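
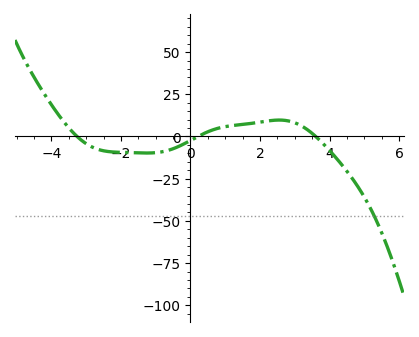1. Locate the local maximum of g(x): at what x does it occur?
2.55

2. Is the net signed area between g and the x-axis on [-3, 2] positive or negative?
negative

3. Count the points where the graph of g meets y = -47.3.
1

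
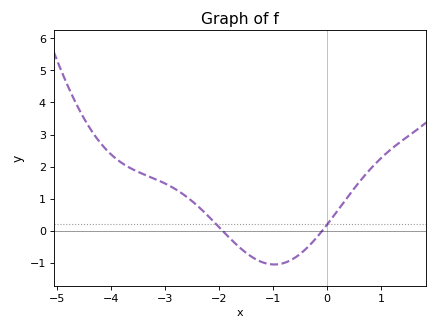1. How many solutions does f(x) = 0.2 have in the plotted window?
2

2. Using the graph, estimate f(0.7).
1.7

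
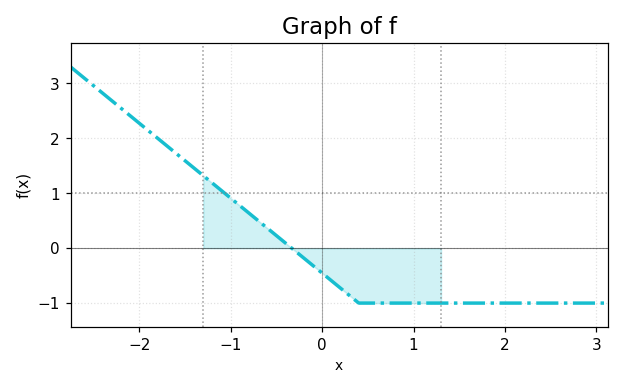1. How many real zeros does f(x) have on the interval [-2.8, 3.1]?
1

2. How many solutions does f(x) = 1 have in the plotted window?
1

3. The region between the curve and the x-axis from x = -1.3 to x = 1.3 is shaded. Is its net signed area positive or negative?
negative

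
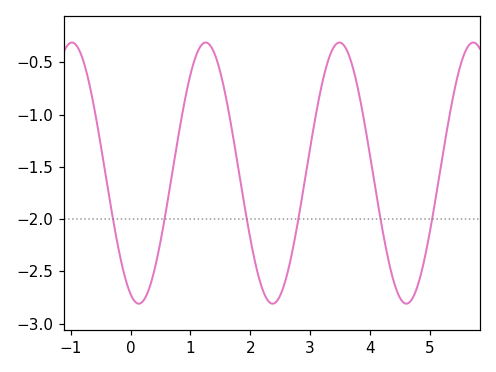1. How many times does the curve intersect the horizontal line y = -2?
6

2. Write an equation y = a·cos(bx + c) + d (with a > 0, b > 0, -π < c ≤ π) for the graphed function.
y = 1.25cos(2.8x + 2.8) - 1.56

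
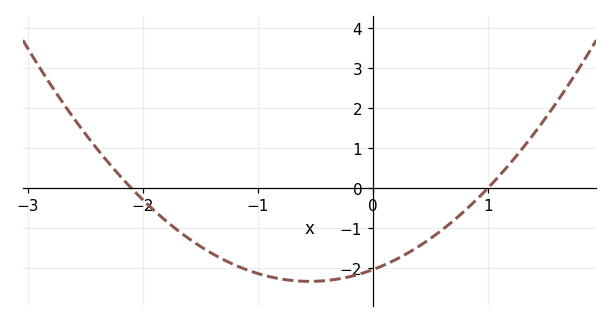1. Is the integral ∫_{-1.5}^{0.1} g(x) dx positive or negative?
negative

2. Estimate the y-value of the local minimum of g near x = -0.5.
-2.33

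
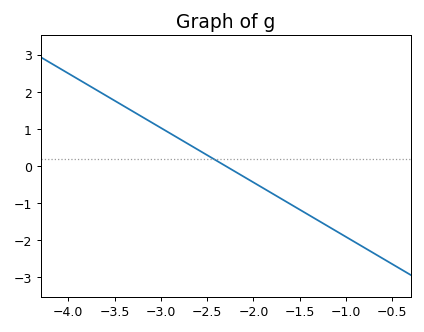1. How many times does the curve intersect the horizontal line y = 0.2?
1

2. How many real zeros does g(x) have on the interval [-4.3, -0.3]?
1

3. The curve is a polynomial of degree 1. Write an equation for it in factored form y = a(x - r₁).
y = -1.47(x + 2.3)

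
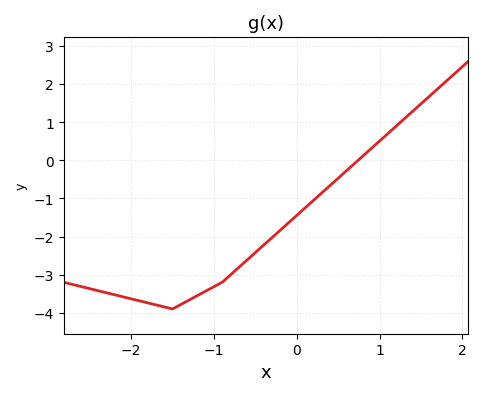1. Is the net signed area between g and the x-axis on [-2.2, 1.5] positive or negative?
negative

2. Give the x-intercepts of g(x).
0.739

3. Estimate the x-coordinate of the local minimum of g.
-1.5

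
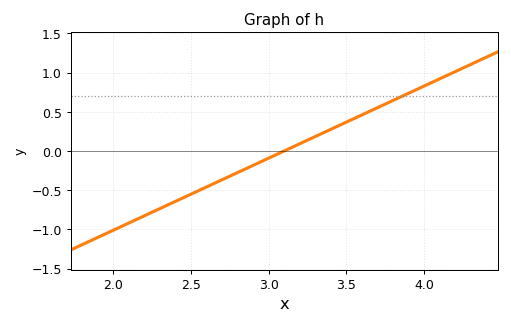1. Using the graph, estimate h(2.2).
-0.828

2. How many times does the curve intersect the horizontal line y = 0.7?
1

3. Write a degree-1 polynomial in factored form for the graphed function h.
y = 0.92(x - 3.1)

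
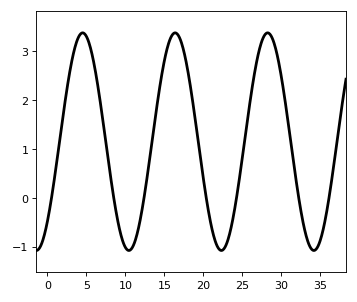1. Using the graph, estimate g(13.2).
0.908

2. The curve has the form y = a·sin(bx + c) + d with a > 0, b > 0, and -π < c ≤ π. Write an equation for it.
y = 2.23sin(0.53x - 0.822) + 1.15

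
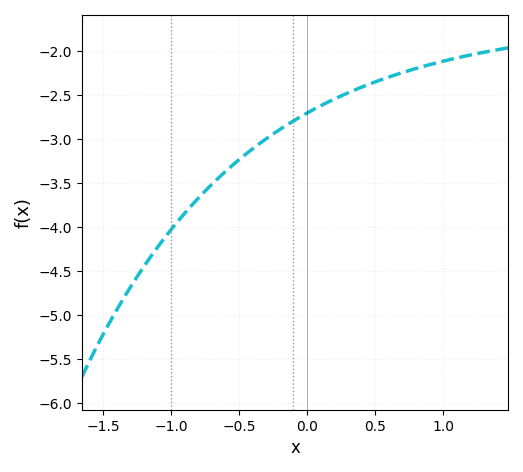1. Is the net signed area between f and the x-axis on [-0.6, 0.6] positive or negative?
negative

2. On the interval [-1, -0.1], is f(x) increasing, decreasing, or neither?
increasing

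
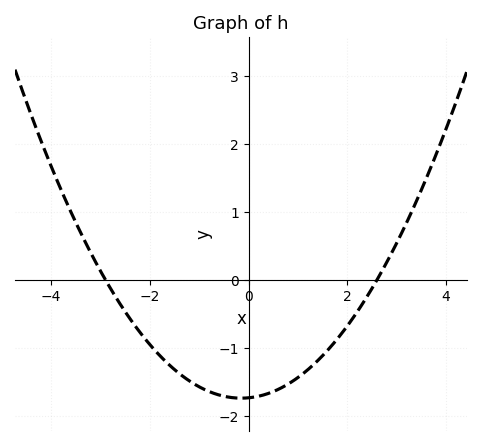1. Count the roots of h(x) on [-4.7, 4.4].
2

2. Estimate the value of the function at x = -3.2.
0.4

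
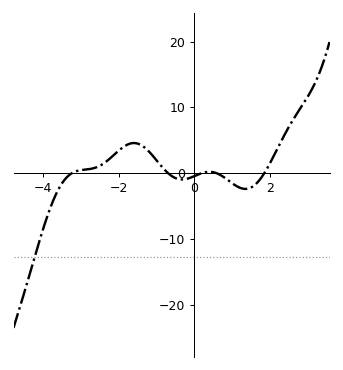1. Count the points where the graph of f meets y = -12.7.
1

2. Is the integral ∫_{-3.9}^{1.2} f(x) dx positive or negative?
positive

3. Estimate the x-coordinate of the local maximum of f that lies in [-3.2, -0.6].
-1.59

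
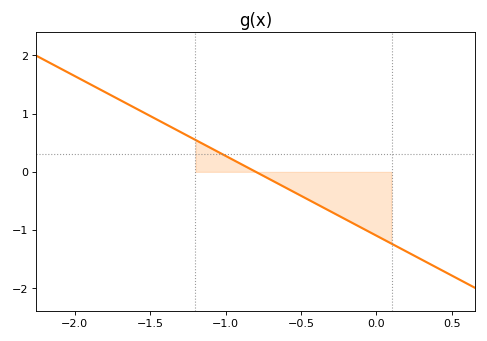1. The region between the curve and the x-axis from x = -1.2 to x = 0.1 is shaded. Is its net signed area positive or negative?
negative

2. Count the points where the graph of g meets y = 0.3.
1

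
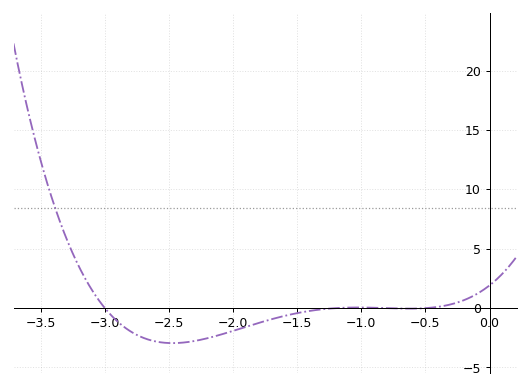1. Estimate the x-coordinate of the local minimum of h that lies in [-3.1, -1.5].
-2.47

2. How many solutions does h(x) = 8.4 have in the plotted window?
1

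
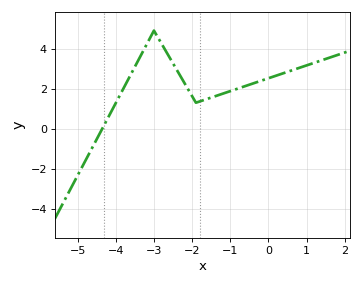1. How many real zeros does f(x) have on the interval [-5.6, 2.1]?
1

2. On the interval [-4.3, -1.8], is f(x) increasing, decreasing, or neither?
neither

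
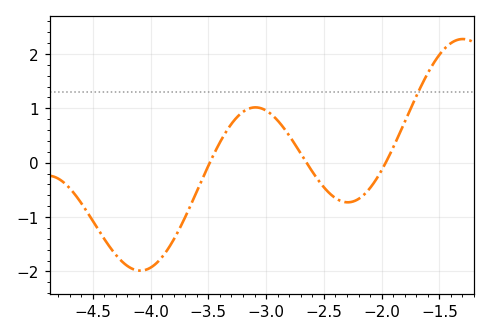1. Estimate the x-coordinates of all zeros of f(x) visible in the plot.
-3.49, -2.65, -1.96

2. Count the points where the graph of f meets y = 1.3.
1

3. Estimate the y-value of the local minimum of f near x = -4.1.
-1.98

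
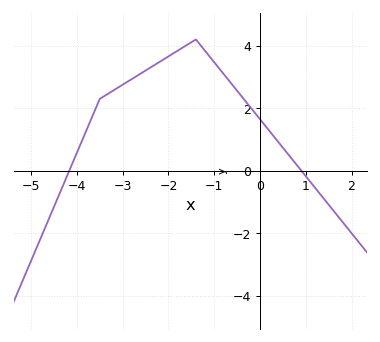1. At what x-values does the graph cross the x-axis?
-4.17, 0.906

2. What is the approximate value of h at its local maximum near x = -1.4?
4.2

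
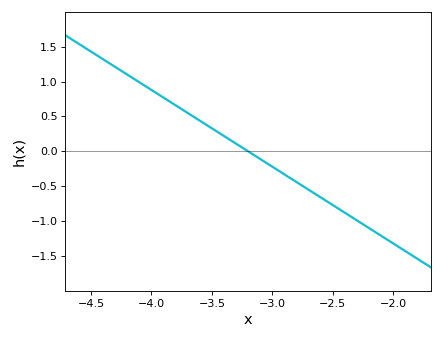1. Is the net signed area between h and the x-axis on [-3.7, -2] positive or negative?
negative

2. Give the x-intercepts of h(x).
-3.2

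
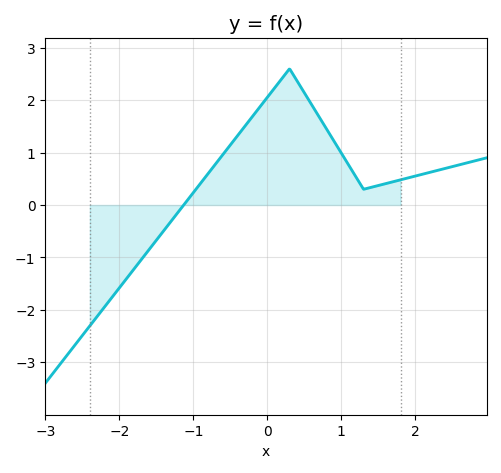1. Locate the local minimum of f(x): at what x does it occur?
1.3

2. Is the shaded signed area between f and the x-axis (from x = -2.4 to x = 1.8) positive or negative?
positive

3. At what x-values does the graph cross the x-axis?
-1.13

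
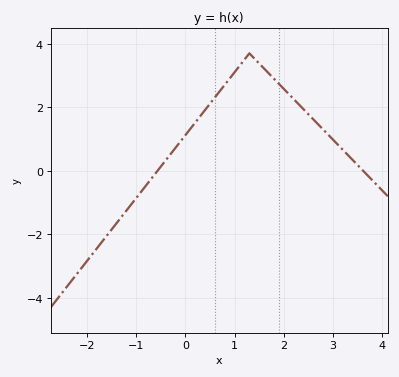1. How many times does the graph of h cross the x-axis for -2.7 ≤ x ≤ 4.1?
2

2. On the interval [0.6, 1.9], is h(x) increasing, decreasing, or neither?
neither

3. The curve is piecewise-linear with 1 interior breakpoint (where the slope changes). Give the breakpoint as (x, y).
(1.3, 3.7)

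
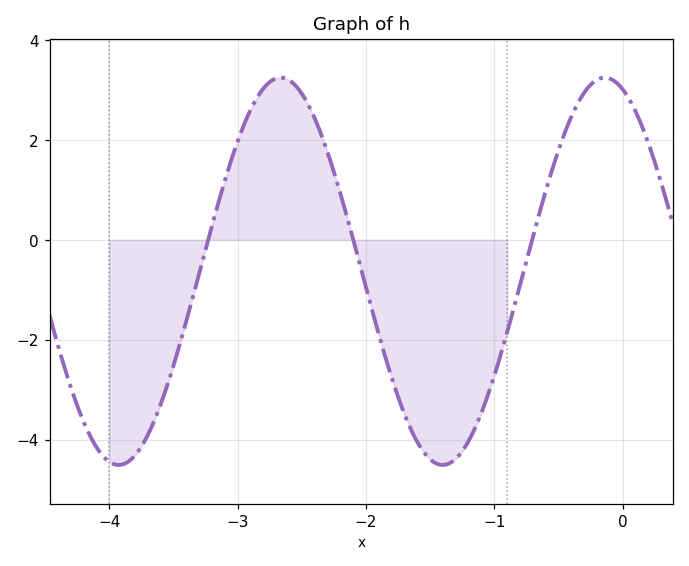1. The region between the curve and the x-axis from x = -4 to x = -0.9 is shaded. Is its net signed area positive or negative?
negative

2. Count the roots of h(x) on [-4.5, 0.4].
3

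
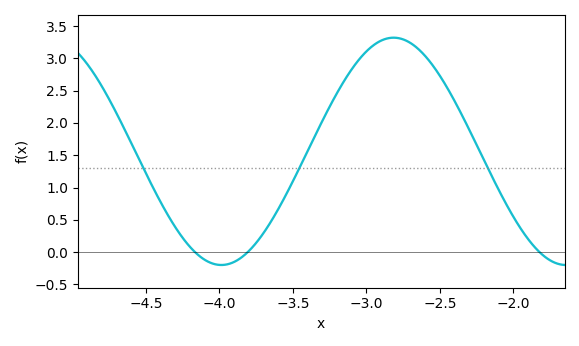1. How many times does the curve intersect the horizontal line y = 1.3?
3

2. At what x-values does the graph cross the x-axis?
-4.17, -3.81, -1.82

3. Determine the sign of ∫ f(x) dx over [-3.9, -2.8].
positive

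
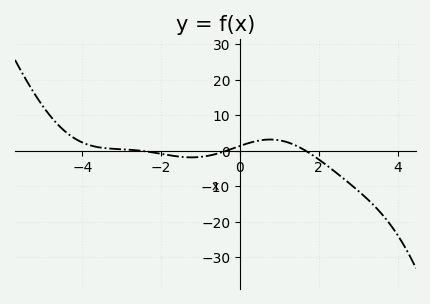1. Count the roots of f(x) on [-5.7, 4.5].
3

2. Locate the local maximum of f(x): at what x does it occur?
0.768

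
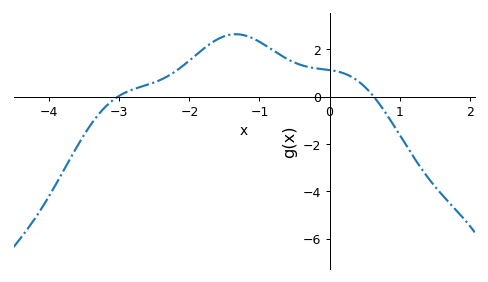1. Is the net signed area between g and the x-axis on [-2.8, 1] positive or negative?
positive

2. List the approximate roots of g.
-3.02, 0.63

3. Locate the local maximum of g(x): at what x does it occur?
-1.34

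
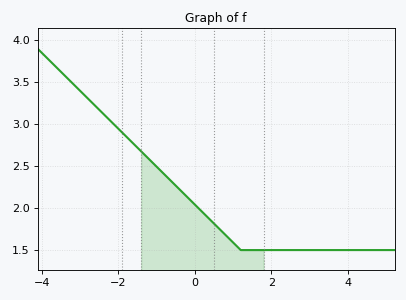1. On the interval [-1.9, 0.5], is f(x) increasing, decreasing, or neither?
decreasing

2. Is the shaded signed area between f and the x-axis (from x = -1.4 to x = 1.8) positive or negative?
positive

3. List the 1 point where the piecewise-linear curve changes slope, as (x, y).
(1.2, 1.5)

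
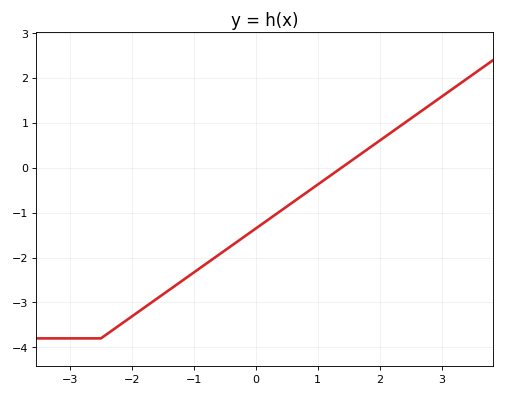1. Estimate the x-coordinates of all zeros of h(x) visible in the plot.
1.4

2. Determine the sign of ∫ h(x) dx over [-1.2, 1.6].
negative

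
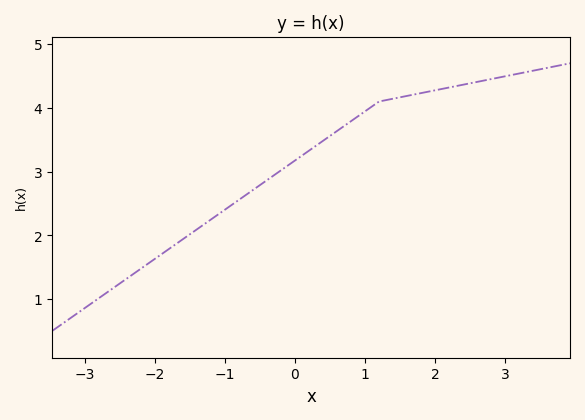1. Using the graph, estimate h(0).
3.2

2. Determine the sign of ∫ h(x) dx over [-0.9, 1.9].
positive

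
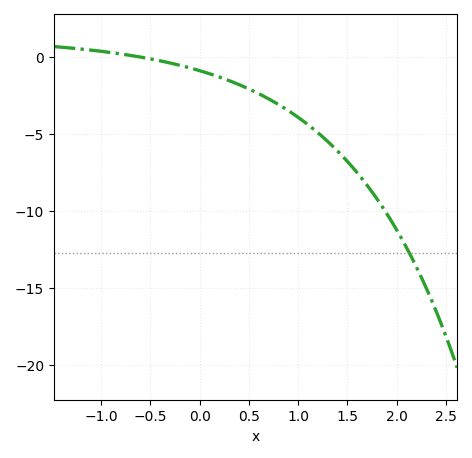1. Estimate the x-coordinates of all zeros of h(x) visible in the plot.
-0.598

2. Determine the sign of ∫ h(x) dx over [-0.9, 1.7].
negative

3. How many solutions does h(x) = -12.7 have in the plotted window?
1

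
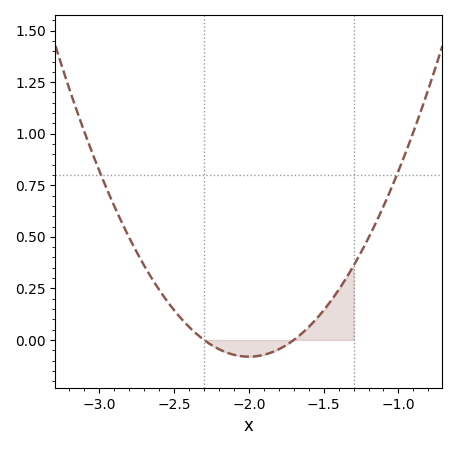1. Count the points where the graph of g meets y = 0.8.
2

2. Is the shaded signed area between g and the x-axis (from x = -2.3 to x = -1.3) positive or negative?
positive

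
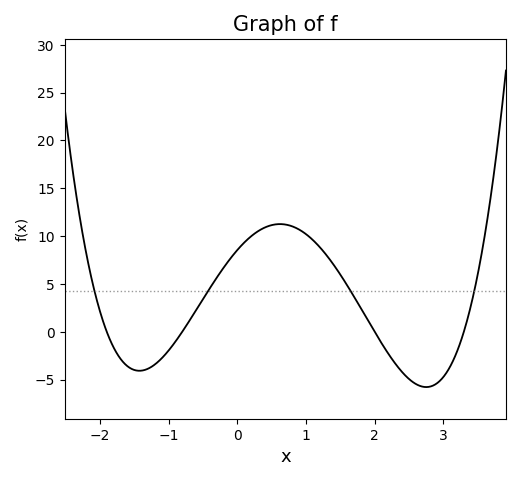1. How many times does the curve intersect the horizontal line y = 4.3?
4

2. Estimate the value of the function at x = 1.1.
9.5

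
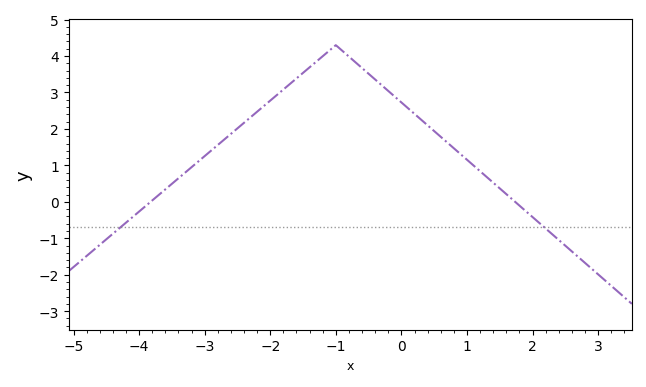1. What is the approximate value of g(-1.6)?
3.39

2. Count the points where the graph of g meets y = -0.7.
2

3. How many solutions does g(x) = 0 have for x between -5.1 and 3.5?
2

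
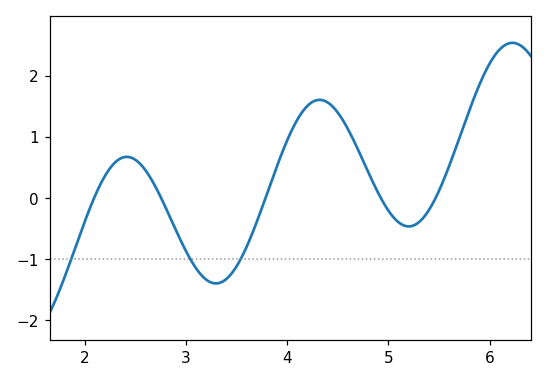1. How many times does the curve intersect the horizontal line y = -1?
3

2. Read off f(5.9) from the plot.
1.9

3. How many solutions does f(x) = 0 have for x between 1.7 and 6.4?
5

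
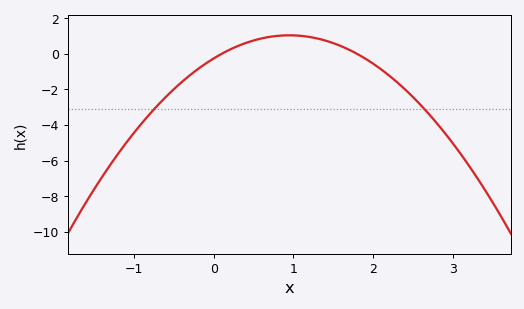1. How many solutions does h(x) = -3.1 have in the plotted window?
2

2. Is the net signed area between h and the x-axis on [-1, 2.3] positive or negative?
negative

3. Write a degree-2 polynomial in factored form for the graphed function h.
y = -1.44(x - 0.1)(x - 1.8)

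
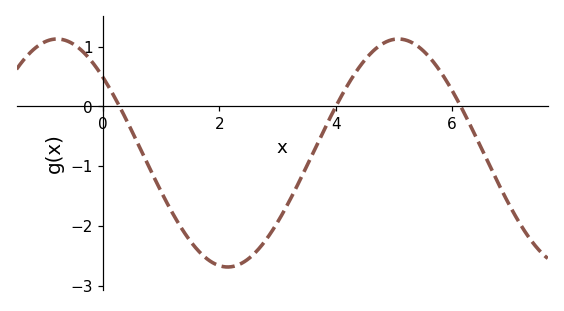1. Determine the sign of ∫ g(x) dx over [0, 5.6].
negative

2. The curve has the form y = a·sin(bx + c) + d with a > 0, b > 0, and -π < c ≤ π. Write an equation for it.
y = 1.91sin(1.07x + 2.42) - 0.78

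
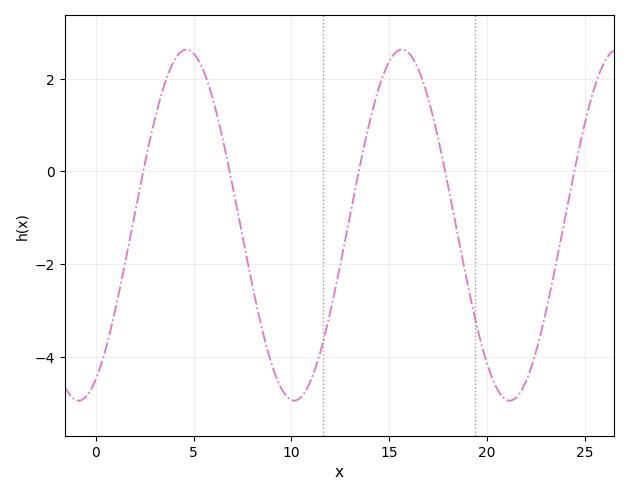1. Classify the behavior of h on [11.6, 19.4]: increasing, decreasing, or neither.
neither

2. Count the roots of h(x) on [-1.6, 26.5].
5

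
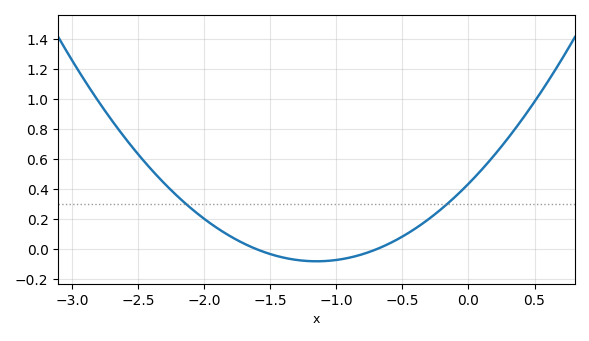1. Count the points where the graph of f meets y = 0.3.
2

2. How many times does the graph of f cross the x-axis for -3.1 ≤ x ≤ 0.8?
2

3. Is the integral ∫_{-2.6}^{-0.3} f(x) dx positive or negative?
positive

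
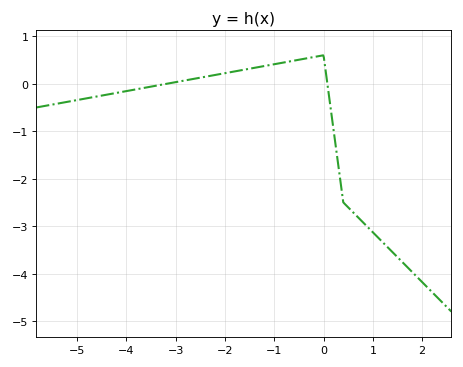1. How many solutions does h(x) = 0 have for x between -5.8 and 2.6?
2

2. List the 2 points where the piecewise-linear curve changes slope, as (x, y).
(0, 0.6); (0.4, -2.5)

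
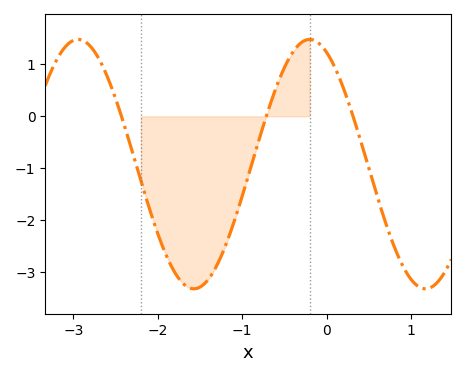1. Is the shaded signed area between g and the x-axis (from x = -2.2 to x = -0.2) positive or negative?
negative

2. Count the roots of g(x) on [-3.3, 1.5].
3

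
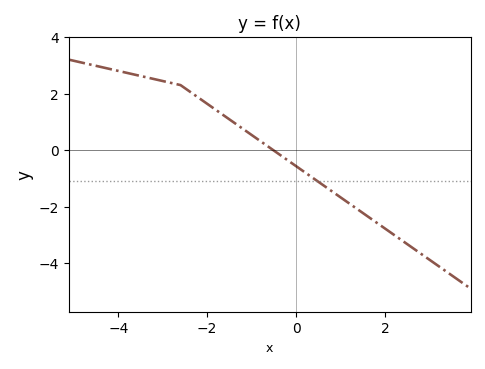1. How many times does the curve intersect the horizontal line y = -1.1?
1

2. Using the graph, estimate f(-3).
2.44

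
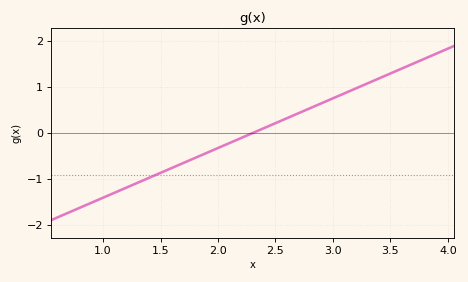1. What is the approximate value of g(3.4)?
1.19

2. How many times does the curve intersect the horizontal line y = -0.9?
1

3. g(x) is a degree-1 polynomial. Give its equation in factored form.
y = 1.08(x - 2.3)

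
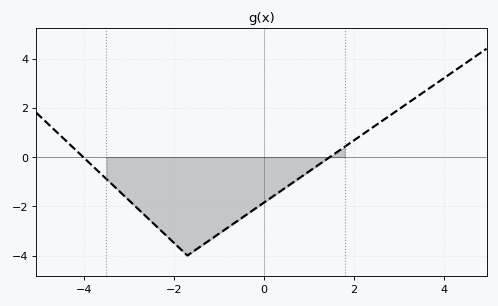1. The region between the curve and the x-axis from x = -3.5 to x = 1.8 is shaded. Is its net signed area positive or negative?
negative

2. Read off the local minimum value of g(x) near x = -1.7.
-4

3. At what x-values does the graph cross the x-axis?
-4.02, 1.47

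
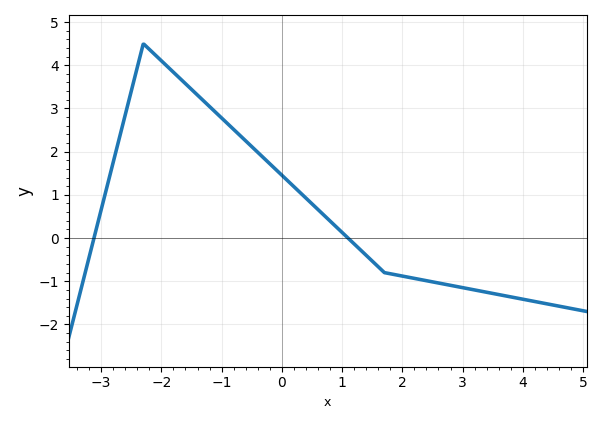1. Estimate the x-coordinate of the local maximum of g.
-2.3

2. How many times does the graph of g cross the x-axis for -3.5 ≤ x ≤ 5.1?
2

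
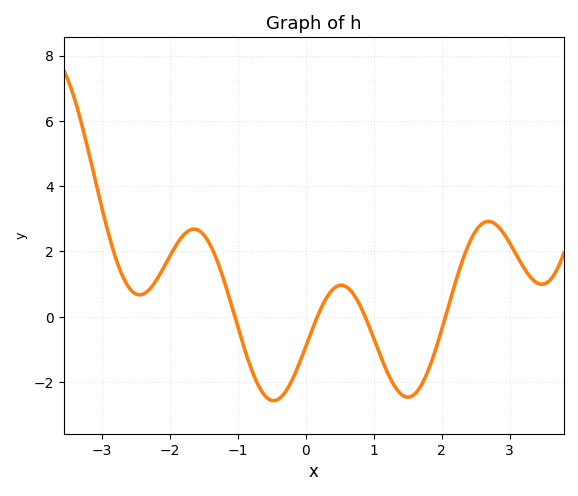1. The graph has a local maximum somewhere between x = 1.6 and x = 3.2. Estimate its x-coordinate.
2.7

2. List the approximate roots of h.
-1, 0.2, 0.9, 2.1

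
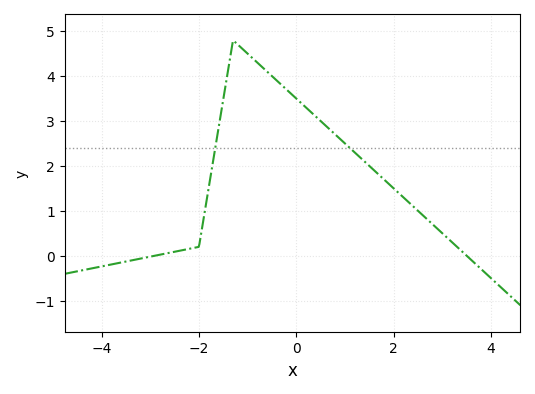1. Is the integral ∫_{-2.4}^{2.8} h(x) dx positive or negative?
positive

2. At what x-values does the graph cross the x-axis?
-3, 3.6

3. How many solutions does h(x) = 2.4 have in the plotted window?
2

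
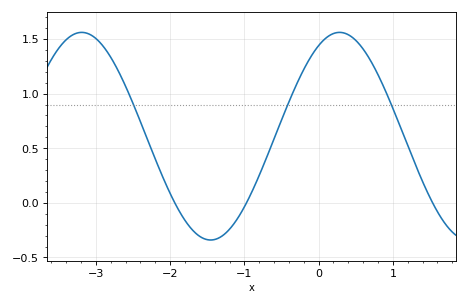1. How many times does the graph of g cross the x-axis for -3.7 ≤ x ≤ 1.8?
3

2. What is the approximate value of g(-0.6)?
0.6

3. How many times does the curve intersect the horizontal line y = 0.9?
3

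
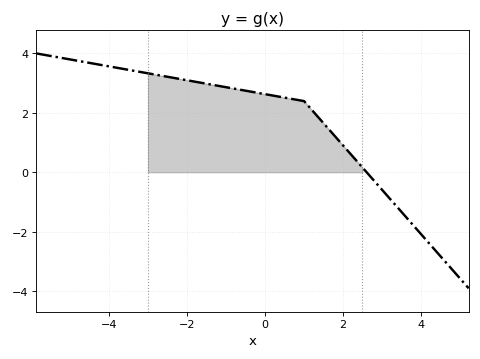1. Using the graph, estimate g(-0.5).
2.8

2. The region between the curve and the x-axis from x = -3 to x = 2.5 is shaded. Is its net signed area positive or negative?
positive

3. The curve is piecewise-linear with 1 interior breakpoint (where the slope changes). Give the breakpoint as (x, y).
(1, 2.4)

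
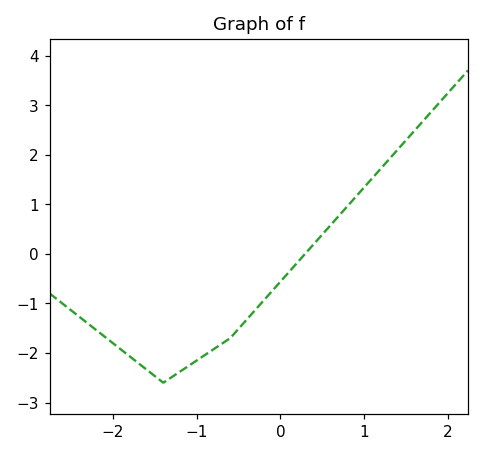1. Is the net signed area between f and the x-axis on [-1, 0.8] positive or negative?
negative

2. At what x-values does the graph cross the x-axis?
0.294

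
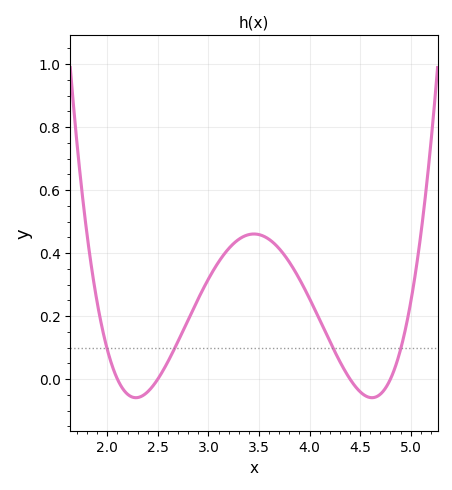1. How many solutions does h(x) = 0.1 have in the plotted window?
4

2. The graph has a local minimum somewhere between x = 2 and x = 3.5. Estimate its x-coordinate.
2.28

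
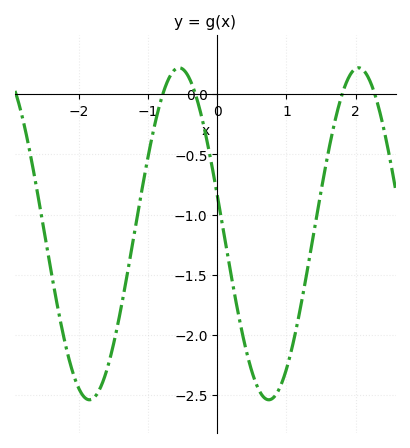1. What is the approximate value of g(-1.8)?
-2.53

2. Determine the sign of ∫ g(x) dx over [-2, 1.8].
negative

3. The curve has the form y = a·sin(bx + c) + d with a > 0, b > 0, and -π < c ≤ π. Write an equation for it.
y = 1.38sin(2.42x + 2.91) - 1.16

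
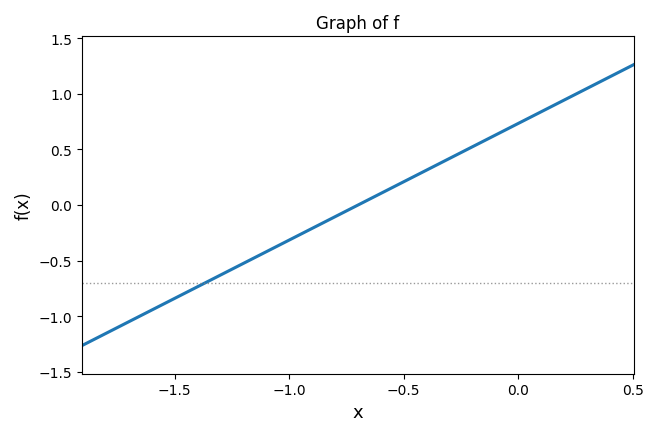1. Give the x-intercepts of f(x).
-0.7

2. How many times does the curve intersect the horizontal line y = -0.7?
1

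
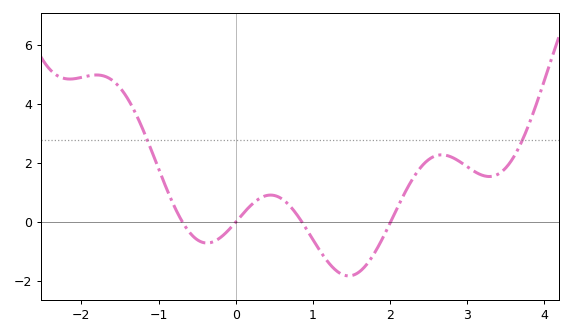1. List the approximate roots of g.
-0.69, 0, 0.858, 2.01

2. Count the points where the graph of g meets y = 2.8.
2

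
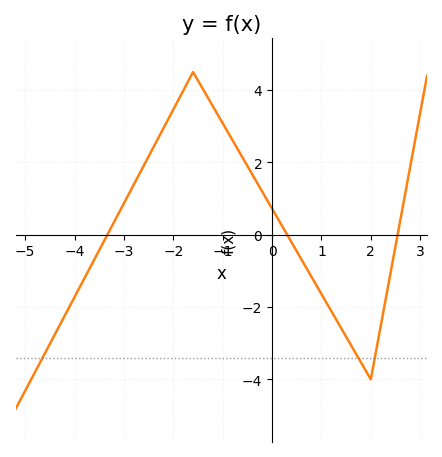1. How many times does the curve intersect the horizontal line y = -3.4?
3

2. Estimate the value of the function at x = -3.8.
-1.2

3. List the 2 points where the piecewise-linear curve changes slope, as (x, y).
(-1.6, 4.5); (2, -4)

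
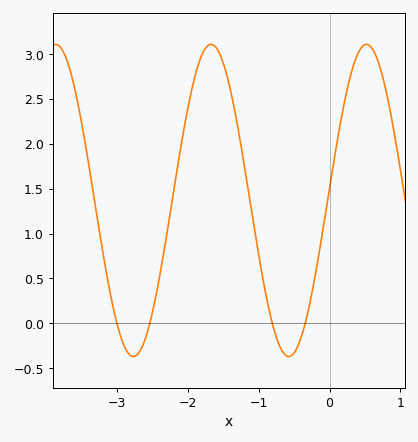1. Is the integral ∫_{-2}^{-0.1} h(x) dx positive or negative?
positive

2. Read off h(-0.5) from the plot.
-0.327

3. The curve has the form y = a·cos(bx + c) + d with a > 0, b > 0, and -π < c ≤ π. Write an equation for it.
y = 1.74cos(2.86x - 1.49) + 1.37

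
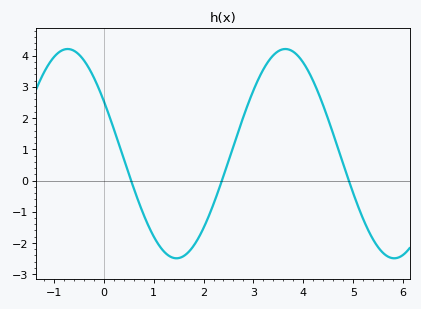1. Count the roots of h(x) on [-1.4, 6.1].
3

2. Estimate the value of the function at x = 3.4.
4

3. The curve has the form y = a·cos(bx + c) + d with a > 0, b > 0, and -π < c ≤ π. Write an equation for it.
y = 3.35cos(1.4x + 1) + 0.86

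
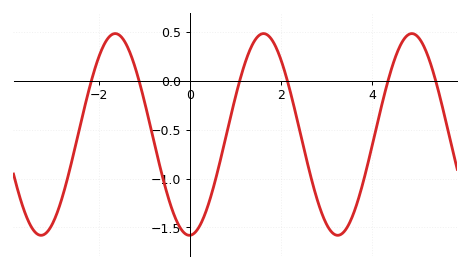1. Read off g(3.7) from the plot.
-1.21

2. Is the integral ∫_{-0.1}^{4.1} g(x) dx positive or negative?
negative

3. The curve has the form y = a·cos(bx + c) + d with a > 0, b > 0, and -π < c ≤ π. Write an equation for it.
y = 1.03cos(1.93x - 3.12) - 0.55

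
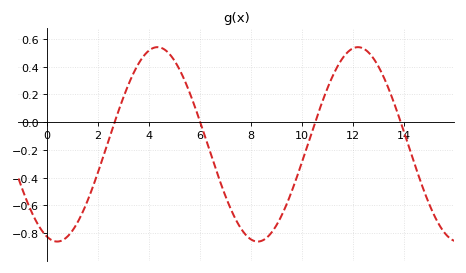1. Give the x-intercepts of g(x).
2.6, 6, 10.6, 13.8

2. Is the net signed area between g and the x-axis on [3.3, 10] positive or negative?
negative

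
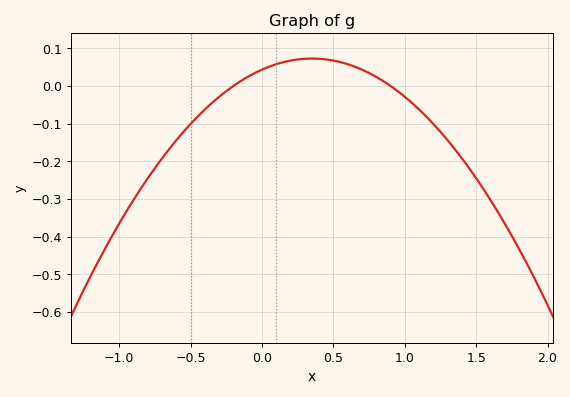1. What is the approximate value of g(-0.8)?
-0.245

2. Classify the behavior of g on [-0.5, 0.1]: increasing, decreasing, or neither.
increasing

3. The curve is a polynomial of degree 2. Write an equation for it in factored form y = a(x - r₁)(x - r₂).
y = -0.24(x + 0.2)(x - 0.9)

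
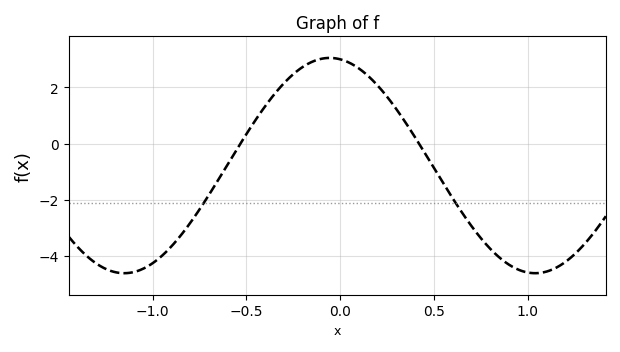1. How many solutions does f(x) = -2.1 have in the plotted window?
2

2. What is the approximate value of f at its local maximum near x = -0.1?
3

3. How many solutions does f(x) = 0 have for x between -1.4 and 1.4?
2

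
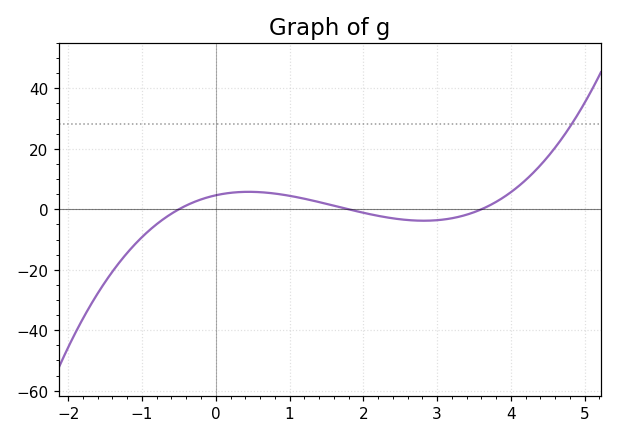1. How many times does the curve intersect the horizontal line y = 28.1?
1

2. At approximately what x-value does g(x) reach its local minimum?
2.82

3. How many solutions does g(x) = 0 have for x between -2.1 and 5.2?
3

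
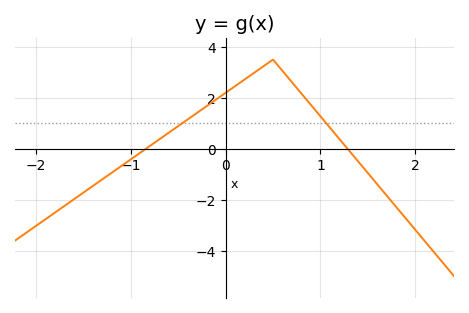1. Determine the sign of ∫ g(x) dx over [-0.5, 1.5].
positive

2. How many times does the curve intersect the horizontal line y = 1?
2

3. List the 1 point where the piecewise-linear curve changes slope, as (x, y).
(0.5, 3.5)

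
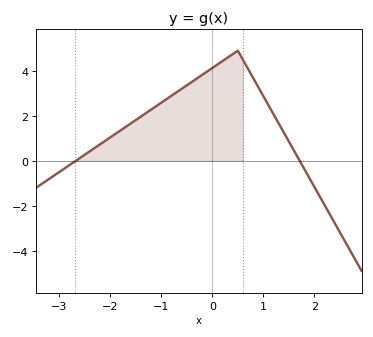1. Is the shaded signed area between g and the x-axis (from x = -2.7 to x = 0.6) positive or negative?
positive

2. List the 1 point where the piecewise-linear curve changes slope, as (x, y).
(0.5, 4.9)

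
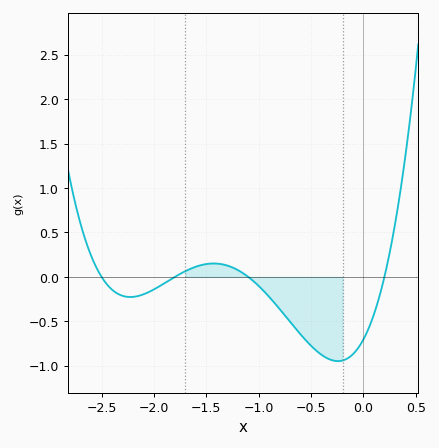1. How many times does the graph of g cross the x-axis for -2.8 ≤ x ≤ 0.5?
4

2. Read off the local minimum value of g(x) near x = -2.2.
-0.25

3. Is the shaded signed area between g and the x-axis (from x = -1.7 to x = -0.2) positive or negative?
negative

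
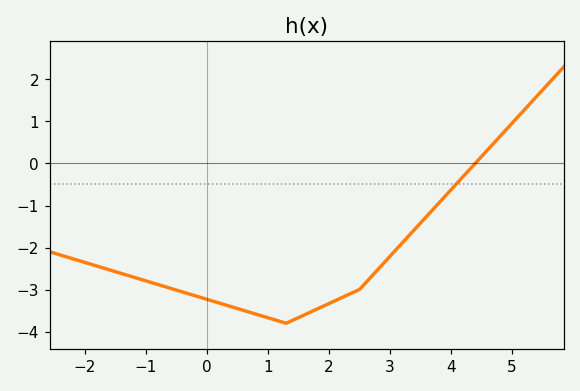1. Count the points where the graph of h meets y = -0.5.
1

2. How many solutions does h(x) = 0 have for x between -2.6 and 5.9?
1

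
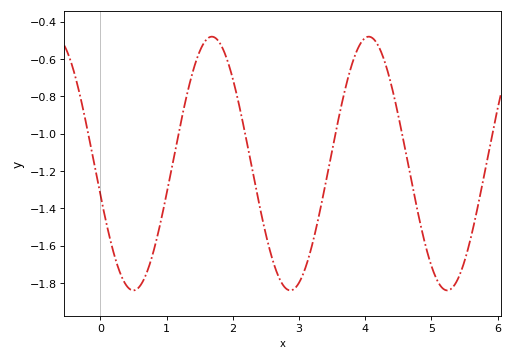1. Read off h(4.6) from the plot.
-1.08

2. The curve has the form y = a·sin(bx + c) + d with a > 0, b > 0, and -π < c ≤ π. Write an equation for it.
y = 0.68sin(2.6x - 2.9) - 1.16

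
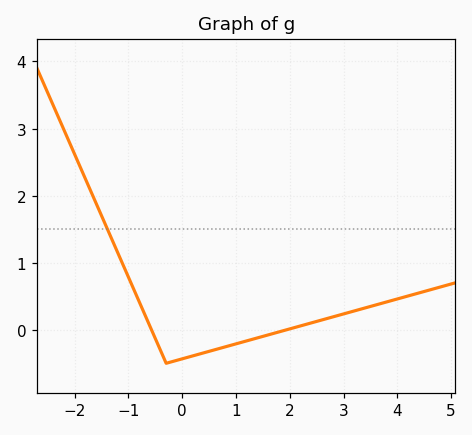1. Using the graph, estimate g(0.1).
-0.4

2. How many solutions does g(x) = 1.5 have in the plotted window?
1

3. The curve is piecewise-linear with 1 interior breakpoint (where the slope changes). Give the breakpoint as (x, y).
(-0.3, -0.5)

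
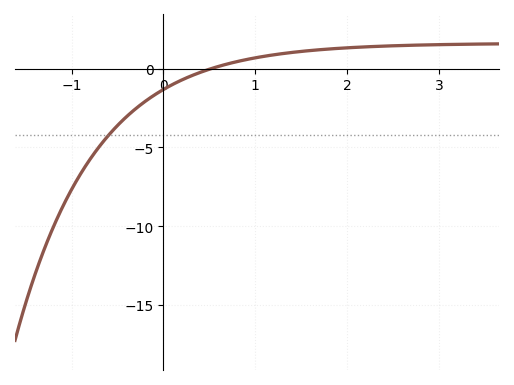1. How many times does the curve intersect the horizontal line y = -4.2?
1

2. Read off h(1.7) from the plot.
1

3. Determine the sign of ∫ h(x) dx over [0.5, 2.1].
positive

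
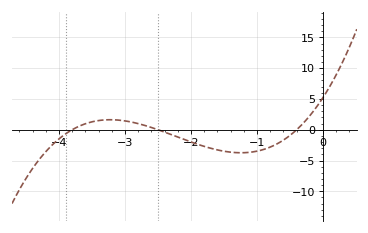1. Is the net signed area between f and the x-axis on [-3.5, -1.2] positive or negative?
negative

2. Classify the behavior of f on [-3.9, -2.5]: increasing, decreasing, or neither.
neither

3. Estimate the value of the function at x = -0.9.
-3.2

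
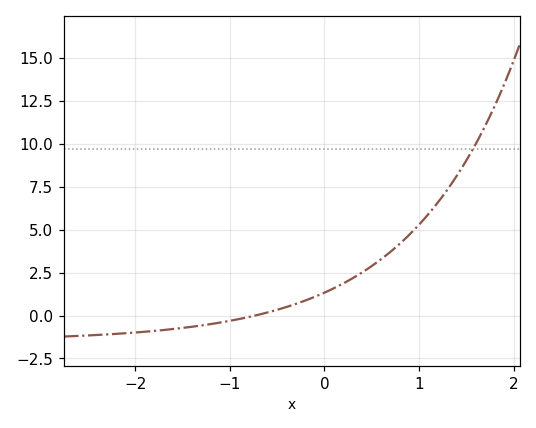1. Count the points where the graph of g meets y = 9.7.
1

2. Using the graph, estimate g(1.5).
9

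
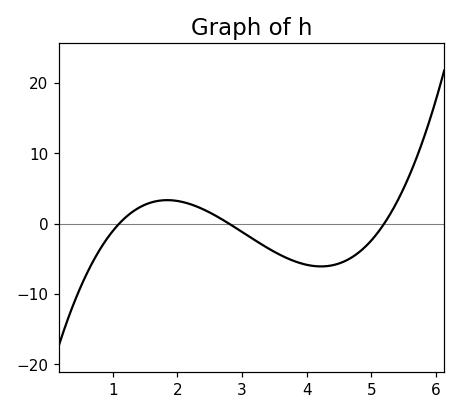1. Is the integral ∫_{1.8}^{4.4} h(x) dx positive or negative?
negative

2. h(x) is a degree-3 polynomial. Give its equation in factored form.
y = 1.4(x - 1.1)(x - 2.8)(x - 5.2)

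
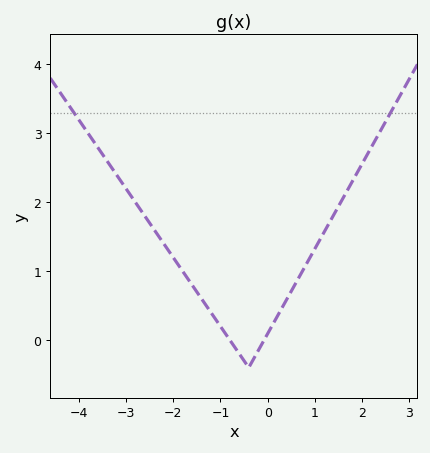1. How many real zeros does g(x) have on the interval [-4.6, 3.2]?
2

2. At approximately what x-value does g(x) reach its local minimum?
-0.4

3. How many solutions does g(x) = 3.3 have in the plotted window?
2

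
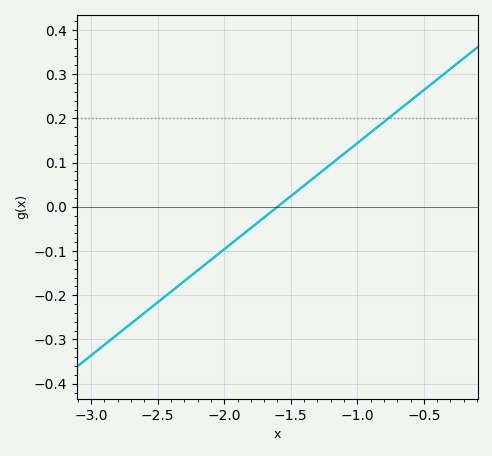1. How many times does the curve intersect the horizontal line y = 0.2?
1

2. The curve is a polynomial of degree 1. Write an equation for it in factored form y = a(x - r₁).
y = 0.24(x + 1.6)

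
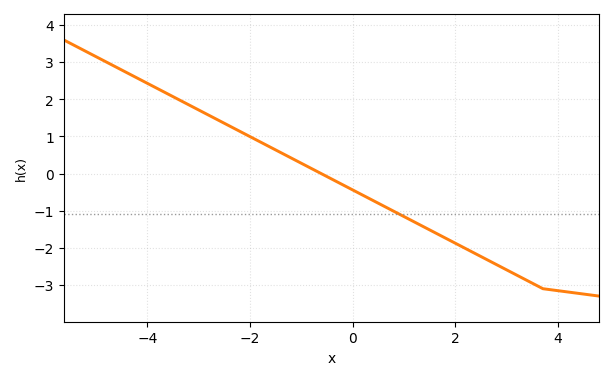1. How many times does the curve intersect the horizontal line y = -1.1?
1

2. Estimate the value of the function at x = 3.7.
-3.1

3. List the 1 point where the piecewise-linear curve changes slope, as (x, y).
(3.7, -3.1)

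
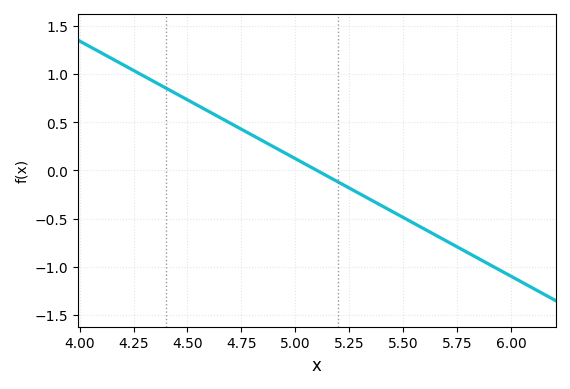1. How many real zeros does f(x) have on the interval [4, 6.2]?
1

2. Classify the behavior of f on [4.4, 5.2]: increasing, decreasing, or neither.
decreasing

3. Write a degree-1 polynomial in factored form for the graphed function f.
y = -1.22(x - 5.1)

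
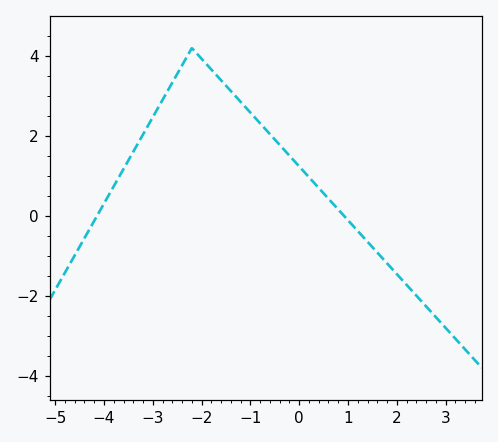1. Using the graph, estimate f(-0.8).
2.32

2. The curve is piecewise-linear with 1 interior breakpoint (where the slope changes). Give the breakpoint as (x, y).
(-2.2, 4.2)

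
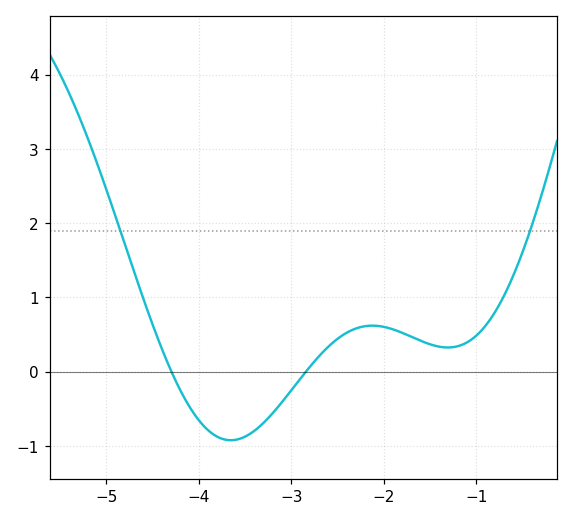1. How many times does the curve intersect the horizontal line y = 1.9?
2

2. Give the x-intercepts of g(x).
-4.3, -2.84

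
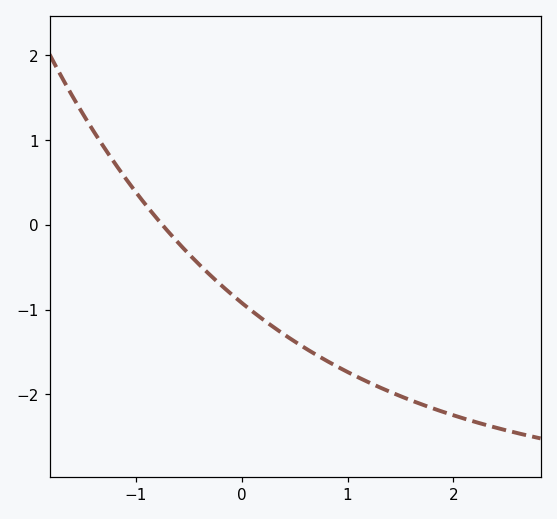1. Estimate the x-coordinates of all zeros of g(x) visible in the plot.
-0.749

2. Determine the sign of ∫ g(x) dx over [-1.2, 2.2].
negative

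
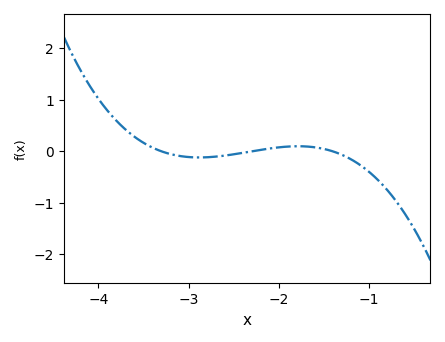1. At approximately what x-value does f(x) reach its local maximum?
-1.8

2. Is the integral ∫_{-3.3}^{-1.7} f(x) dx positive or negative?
negative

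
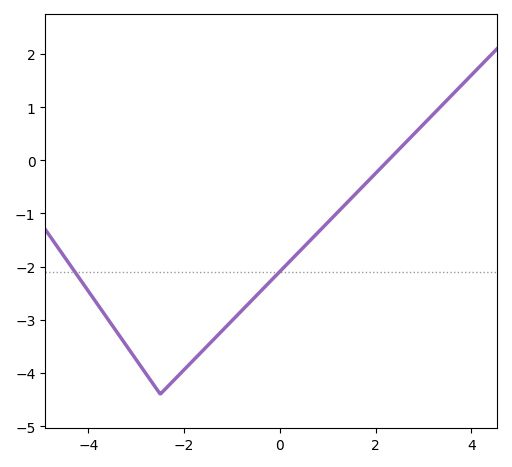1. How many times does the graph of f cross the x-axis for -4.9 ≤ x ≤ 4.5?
1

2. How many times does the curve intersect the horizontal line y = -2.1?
2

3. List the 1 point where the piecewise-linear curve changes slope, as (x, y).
(-2.5, -4.4)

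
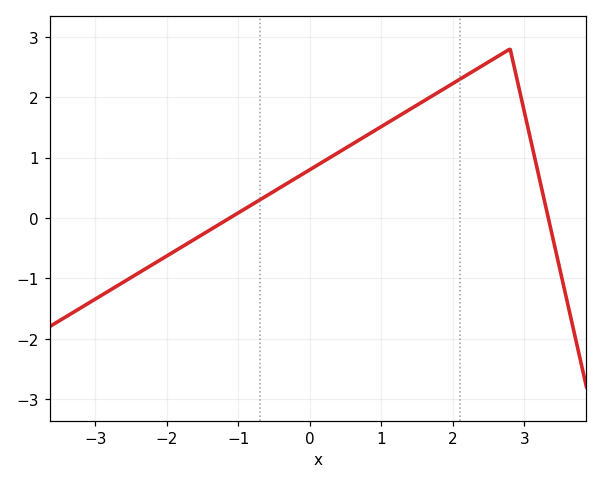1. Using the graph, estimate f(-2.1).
-0.701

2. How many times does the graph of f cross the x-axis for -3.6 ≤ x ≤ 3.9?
2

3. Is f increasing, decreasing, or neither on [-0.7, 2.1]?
increasing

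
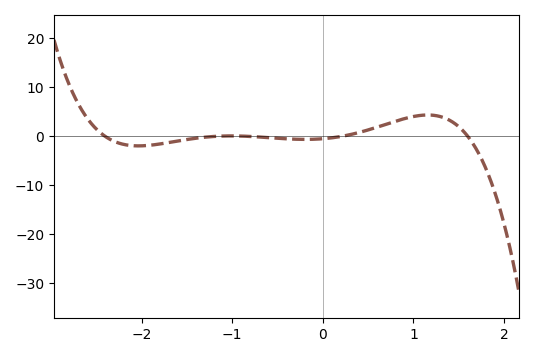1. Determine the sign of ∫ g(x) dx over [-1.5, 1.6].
positive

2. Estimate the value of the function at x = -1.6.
-1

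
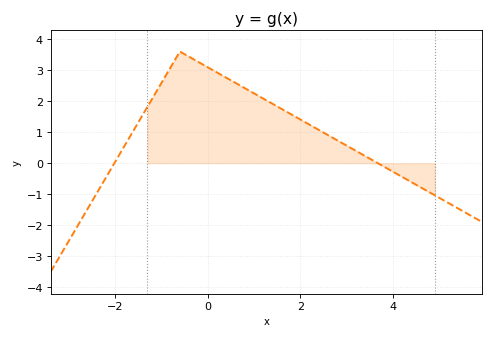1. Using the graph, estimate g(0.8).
2.42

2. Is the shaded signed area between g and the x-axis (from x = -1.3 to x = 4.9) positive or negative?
positive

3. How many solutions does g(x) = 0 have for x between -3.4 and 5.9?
2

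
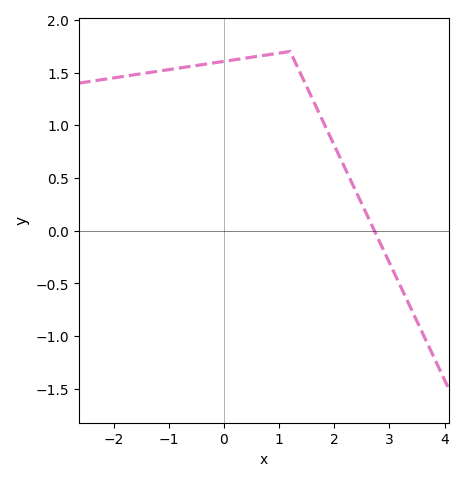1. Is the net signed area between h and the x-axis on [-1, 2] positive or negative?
positive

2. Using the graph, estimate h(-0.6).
1.56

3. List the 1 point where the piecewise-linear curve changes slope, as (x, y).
(1.2, 1.7)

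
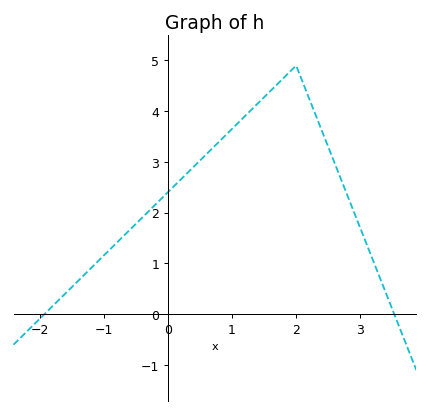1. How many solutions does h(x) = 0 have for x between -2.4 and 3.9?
2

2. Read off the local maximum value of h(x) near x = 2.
4.9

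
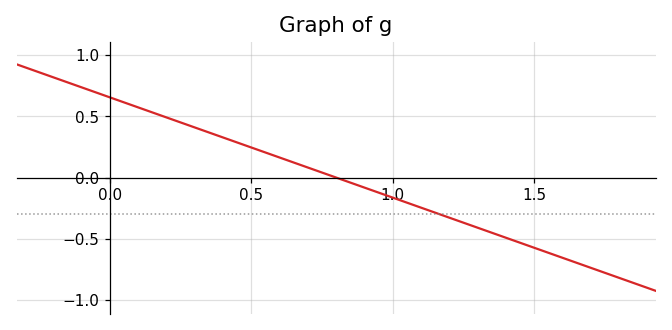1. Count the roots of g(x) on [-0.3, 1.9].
1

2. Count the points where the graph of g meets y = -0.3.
1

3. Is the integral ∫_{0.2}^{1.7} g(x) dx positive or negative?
negative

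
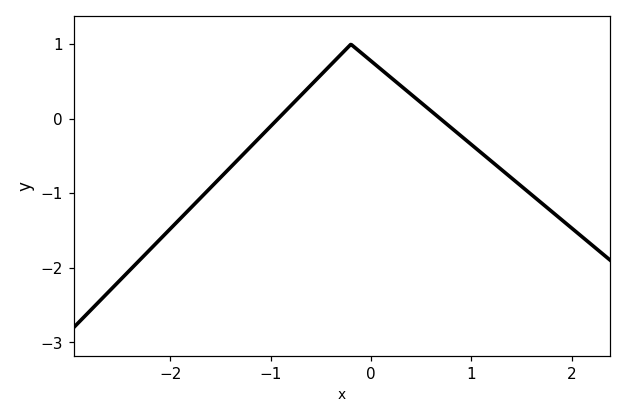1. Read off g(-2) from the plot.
-1.5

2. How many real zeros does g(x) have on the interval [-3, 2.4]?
2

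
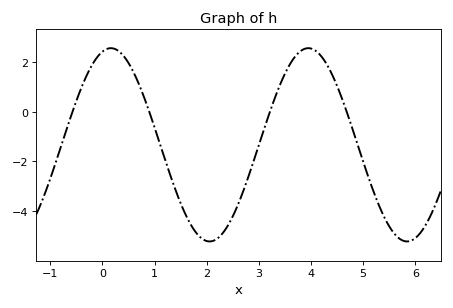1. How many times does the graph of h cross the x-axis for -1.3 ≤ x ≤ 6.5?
4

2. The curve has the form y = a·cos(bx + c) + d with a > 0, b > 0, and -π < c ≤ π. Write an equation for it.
y = 3.88cos(1.7x - 0.27) - 1.33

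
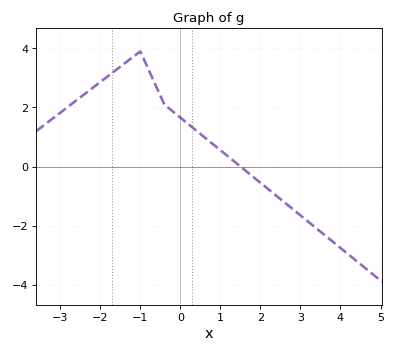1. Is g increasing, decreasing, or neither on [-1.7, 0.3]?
neither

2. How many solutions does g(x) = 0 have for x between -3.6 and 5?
1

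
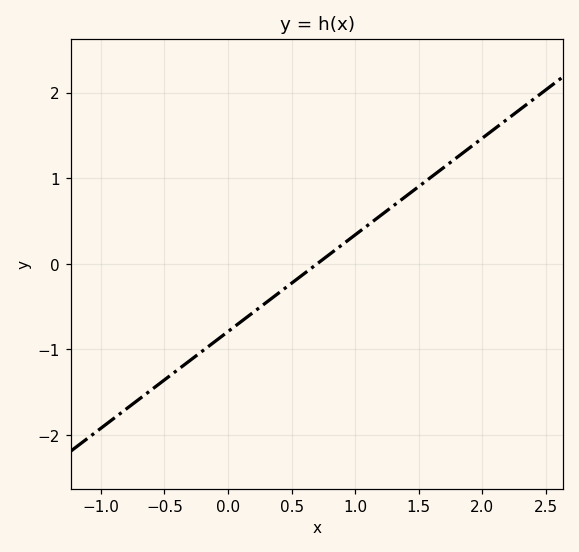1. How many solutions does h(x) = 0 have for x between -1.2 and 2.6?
1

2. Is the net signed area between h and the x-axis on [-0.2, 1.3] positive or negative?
negative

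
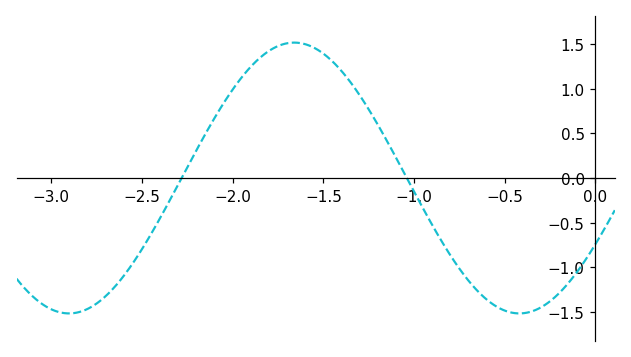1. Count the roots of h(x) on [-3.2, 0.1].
2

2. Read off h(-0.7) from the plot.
-1.15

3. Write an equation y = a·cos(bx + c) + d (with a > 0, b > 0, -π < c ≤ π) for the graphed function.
y = 1.52cos(2.53x - 2.08) + 0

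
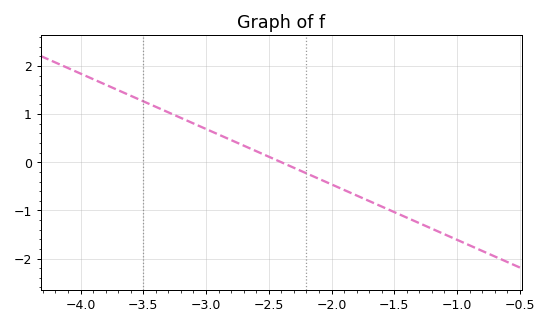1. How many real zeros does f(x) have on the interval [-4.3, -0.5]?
1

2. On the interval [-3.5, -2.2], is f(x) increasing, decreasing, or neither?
decreasing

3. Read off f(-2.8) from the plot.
0.46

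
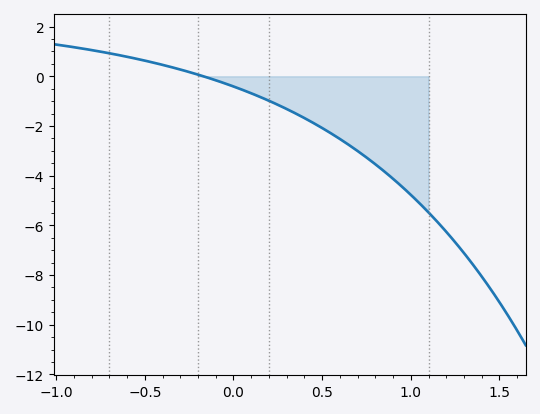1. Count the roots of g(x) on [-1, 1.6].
1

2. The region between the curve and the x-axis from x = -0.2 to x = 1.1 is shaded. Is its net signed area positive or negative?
negative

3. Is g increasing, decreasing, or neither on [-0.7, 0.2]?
decreasing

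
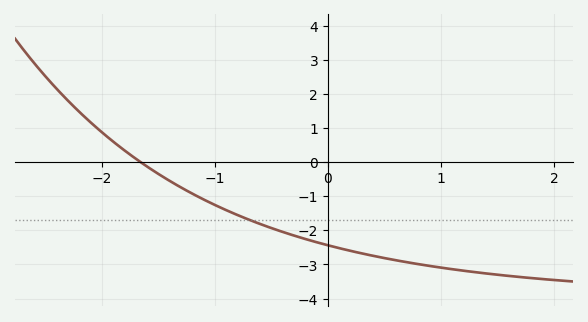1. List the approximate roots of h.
-1.66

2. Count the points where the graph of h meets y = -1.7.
1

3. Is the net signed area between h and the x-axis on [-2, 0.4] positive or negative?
negative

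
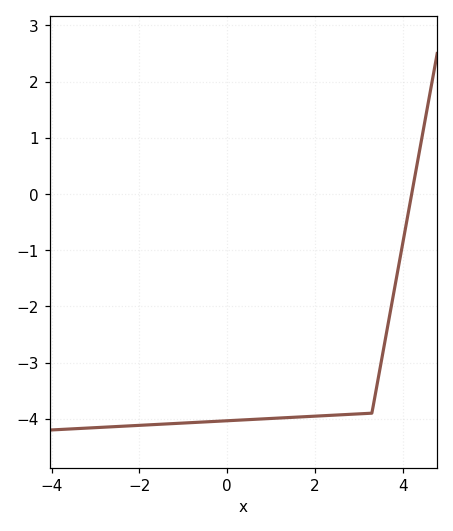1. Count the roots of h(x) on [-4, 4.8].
1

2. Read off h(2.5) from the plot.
-3.93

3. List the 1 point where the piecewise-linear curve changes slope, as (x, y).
(3.3, -3.9)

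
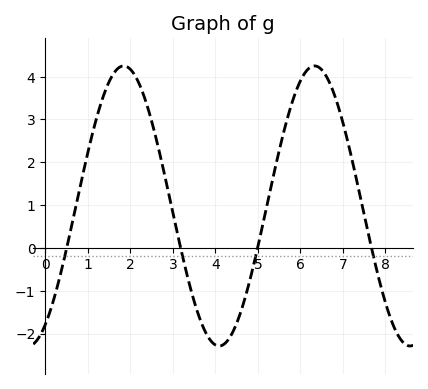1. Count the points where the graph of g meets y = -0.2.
4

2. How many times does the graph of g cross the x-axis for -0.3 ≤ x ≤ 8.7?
4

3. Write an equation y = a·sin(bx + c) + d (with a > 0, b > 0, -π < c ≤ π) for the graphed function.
y = 3.27sin(1.4x - 1.01) + 0.98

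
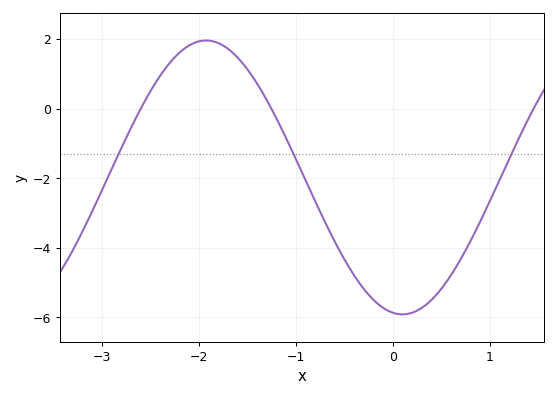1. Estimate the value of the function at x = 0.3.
-5.73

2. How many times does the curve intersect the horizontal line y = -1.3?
3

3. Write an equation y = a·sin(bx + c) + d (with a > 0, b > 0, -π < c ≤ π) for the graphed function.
y = 3.94sin(1.55x - 1.72) - 1.98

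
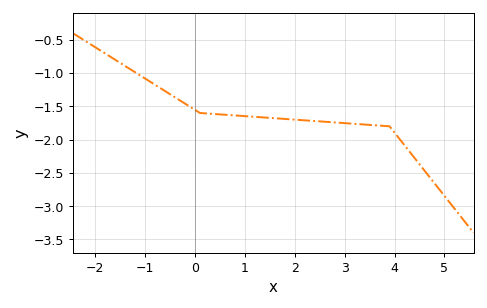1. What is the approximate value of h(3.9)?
-1.8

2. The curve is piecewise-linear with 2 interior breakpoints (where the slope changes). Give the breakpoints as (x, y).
(0.1, -1.6); (3.9, -1.8)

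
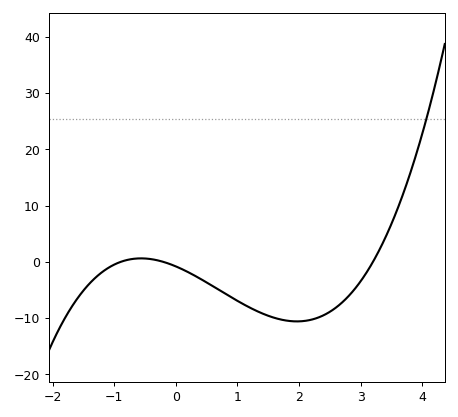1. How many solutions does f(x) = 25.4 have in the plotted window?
1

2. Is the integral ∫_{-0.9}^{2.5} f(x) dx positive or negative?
negative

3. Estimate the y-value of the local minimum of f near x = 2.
-11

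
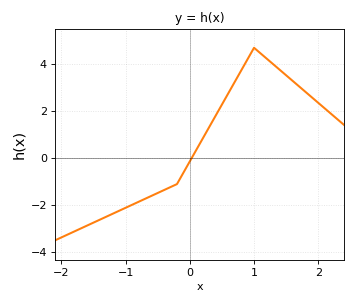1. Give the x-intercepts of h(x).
0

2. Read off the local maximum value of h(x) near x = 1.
4.6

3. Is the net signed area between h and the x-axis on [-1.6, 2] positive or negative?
positive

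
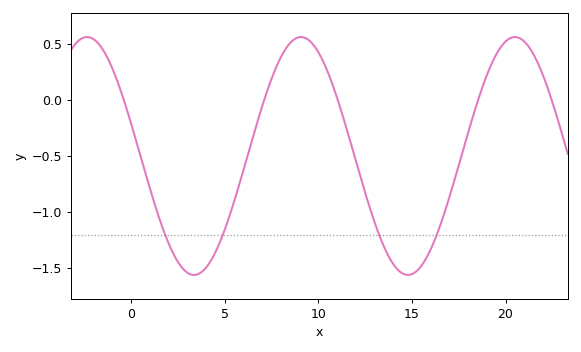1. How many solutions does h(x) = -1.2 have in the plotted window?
4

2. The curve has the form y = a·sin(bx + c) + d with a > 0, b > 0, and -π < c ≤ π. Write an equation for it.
y = 1.06sin(0.55x + 2.86) - 0.5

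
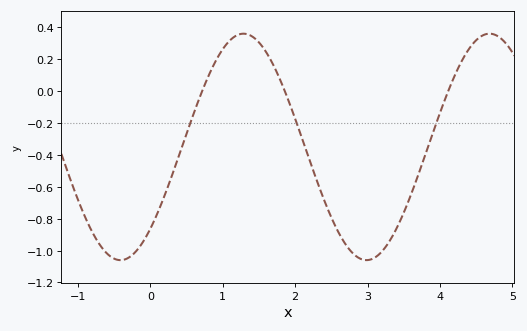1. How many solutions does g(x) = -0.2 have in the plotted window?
3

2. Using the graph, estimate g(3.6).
-0.64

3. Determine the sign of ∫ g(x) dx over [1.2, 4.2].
negative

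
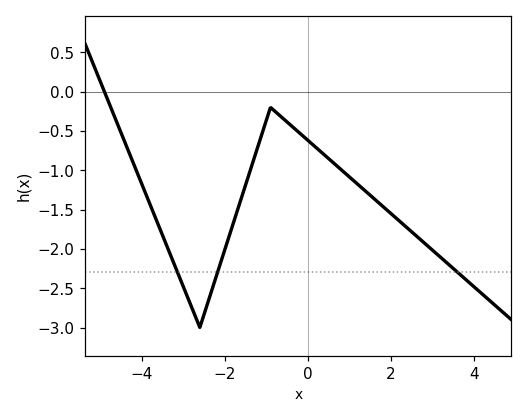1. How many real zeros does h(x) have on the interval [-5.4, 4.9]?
1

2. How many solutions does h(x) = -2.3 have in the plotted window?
3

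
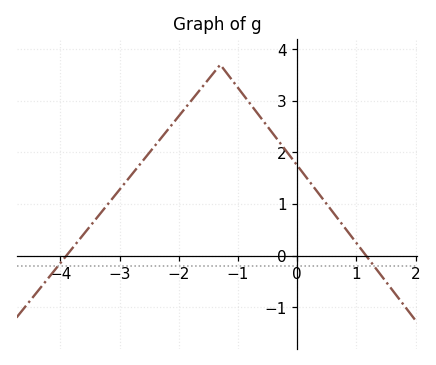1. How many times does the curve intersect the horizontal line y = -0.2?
2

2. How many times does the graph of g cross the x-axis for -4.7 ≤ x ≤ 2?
2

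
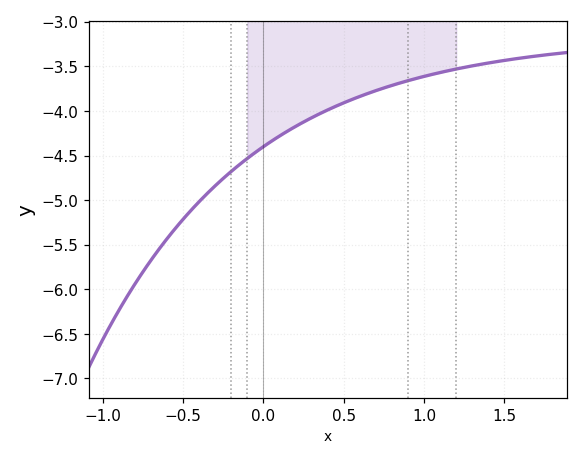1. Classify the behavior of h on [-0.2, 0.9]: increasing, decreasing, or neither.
increasing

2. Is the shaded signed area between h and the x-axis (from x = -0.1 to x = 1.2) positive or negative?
negative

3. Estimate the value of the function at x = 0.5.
-3.91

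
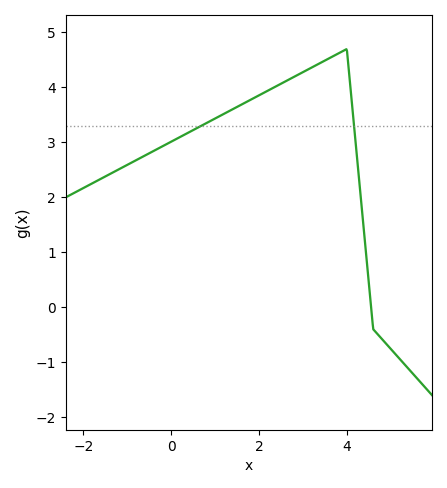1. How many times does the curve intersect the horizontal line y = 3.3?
2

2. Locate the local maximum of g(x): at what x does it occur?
4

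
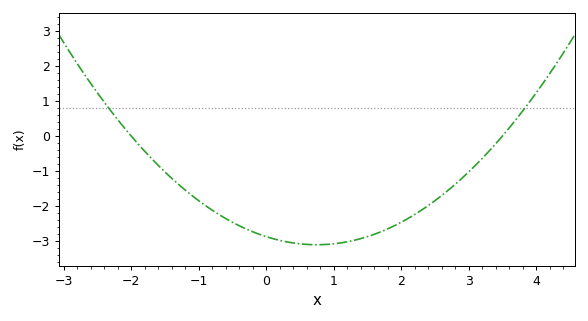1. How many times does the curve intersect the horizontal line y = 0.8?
2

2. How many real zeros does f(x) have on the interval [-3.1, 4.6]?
2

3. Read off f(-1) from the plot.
-1.84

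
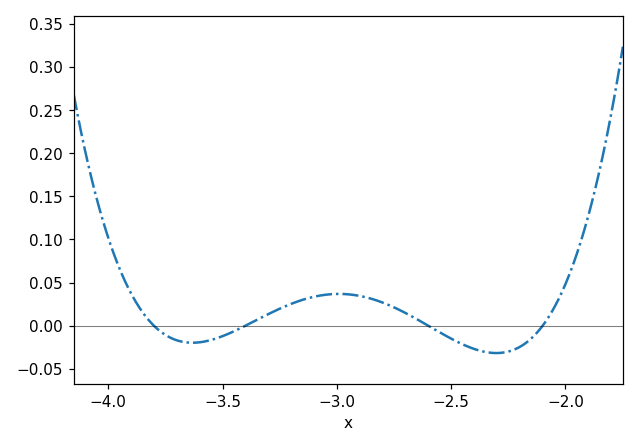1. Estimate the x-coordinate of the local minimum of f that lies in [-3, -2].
-2.3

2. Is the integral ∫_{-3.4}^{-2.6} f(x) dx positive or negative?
positive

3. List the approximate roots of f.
-3.8, -3.4, -2.6, -2.1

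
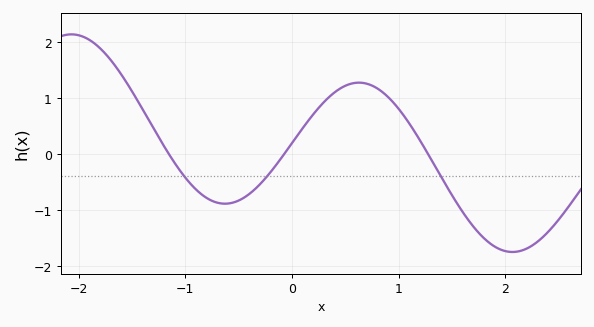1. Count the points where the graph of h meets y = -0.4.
3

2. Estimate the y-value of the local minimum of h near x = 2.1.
-1.8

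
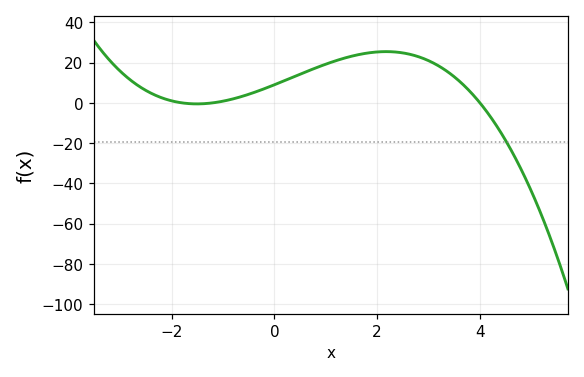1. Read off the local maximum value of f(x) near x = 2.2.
25.5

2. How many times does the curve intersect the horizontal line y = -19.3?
1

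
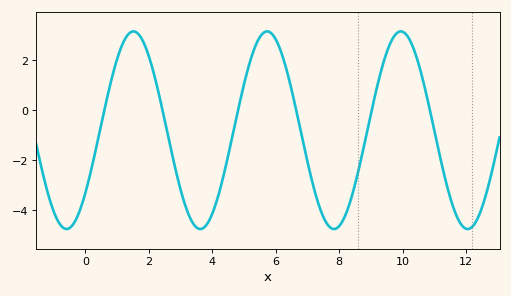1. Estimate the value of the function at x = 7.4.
-3.94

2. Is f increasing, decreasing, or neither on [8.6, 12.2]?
neither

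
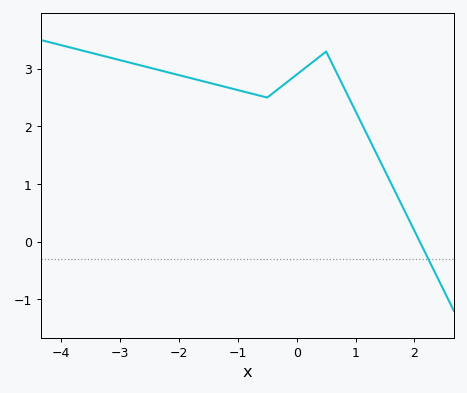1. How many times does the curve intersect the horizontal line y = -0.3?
1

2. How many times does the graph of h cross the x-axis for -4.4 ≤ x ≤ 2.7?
1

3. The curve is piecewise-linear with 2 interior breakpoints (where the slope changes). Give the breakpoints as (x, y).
(-0.5, 2.5); (0.5, 3.3)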